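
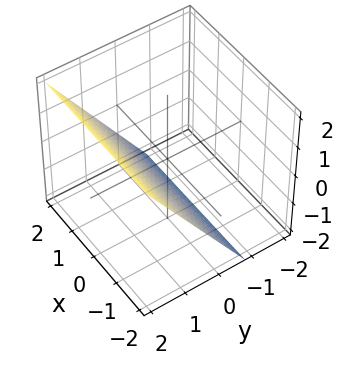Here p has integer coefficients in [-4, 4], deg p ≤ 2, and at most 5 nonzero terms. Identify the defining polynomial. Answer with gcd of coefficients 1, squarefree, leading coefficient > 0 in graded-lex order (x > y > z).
3*y - 2*z - 2

(a) Degree: every cross-section is a straight line — this is a plane, so deg p = 1.
(b) From the axis intercepts and sections: it crosses the z-axis at the gridline z = -1; the surface avoids every integer x-axis point in the box.
(c) Together with the visible shape, these determine p as stated.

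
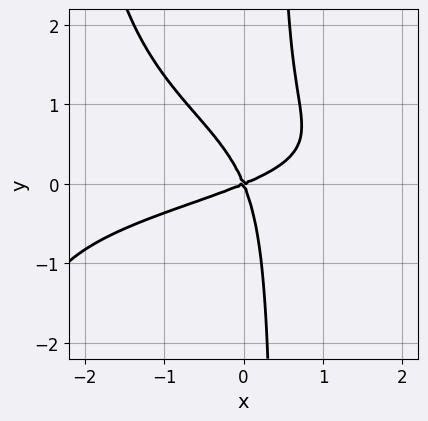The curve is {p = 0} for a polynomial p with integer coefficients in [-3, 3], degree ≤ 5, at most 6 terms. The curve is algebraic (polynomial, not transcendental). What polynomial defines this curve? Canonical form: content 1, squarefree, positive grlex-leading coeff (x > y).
(a) The degree is 4 — a generic line meets the curve in up to 4 points.
(b) From the visible intercepts: it crosses the y-axis at the gridline y = 0; it crosses the x-axis at the gridline x = 0.
(c) Matching integer coefficients to the picture gives p.

x^2*y^2 + 2*x*y^2 + x^2 - 2*x*y - y^2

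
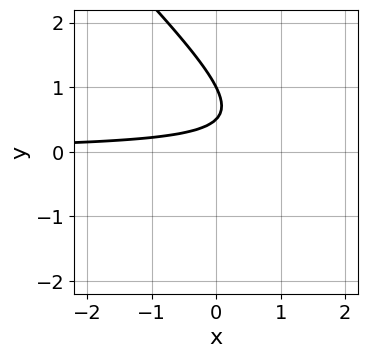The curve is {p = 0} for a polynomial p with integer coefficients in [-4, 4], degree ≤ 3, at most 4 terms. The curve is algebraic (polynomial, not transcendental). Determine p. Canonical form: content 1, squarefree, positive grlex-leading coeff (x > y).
Degree: a generic line meets the curve in up to 2 points, so deg p = 2.
From the axis intercepts and sections: it meets the y-axis at y = 1 (among the integer gridlines); the curve avoids every integer x-axis point in the box.
The integer polynomial consistent with all of this is the stated p.

2*x*y + 2*y^2 - 3*y + 1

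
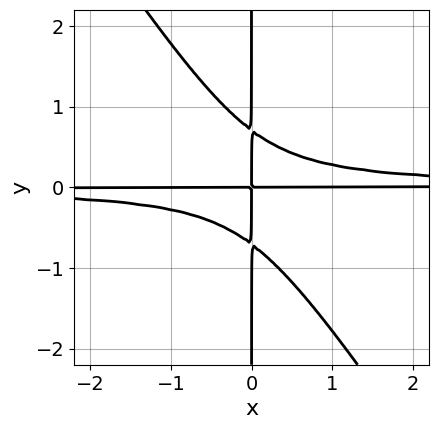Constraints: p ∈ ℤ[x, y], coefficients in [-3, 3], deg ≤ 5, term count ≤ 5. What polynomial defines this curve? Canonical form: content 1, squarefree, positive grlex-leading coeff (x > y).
3*x^2*y^2 + 2*x*y^3 - x*y

1. The degree is 4 — the shape is more complex than any degree-3 curve.
2. Against the integer gridlines: the visible x-axis segment lies entirely on the curve; the visible y-axis segment lies entirely on the curve.
3. Putting this together gives p.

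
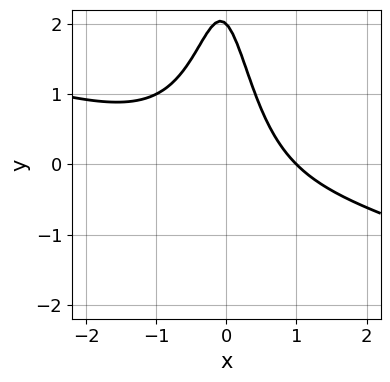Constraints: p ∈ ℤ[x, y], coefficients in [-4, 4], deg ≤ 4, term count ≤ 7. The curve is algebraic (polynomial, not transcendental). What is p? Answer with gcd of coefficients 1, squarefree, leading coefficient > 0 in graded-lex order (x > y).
x^3 + 3*x^2*y + x + y - 2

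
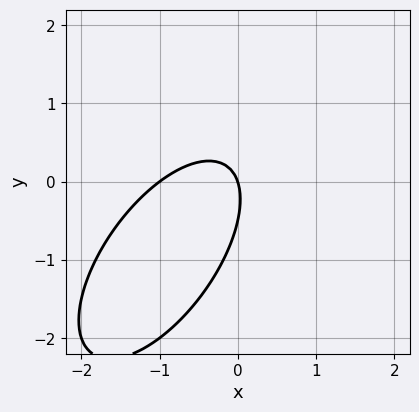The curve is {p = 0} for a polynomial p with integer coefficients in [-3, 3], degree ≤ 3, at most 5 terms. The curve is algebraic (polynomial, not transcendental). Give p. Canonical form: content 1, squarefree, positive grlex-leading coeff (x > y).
3*x^2 - 3*x*y + 2*y^2 + 3*x + y

1. The degree is 2 — a generic line meets the curve in up to 2 points.
2. Against the integer gridlines: among the integer gridlines, it crosses the x-axis at x ∈ {-1, 0}; it meets the y-axis at y = 0 (among the integer gridlines).
3. Together with the visible shape, these determine p as stated.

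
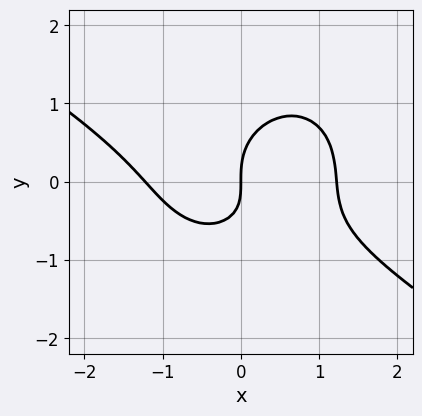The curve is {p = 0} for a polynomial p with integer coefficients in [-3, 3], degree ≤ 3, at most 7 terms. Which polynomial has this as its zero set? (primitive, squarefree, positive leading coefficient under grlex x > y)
2*x^3 + 2*x^2*y + 3*y^3 - 2*x*y - 3*x

First, the degree is 3 — no degree-2 curve has this shape.
Next, from the axis intercepts and sections: one y-axis crossing is at y = 0; it crosses the x-axis at the gridline x = 0.
Finally, the integer polynomial consistent with all of this is the stated p.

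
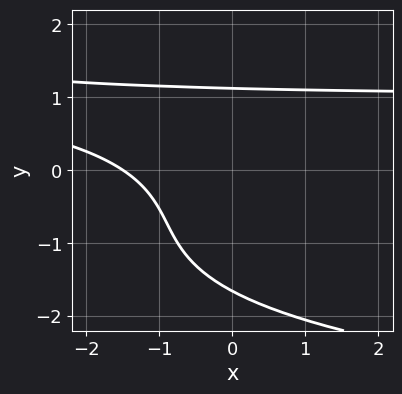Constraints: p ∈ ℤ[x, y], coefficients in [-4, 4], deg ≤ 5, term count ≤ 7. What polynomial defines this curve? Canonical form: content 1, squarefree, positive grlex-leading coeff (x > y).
y^4 + y^3 + 2*x*y - 2*x - 3

The degree is 4 — no degree-3 curve has this shape.
Putting this together gives p.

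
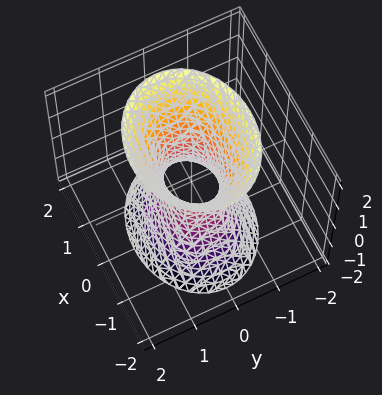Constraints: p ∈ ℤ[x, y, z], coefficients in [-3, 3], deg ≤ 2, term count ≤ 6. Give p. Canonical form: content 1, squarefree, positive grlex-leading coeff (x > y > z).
2*x^2 + 3*y^2 - z^2 - 1

(a) The degree is 2 — one connected sheet with a waist; a quadric.
(b) Symmetries: the x ↦ −x reflection is a symmetry, so x appears only in even powers; mirror symmetry z ↦ −z ⇒ only even powers of z; the y ↦ −y reflection is a symmetry, so y appears only in even powers.
(c) From the visible intercepts: the surface avoids every integer z-axis point in the box.
(d) These observations pin down the coefficients.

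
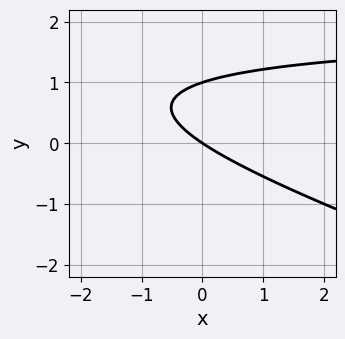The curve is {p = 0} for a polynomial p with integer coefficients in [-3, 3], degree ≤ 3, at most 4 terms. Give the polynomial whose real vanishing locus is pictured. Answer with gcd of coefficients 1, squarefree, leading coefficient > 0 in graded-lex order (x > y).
1. deg p = 2. No degree-1 curve has this shape.
2. From the visible intercepts: one x-axis crossing is at x = 0; the y-axis gridline crossings are at y ∈ {0, 1}.
3. Fitting integer coefficients to these (and the overall shape) gives p.

x*y + 3*y^2 - 2*x - 3*y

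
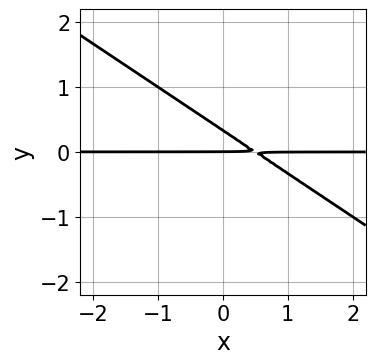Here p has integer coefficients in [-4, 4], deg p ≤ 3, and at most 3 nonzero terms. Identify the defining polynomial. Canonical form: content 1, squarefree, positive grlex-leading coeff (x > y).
2*x*y + 3*y^2 - y

1. Degree: no degree-1 curve has this shape, so deg p = 2.
2. From the visible intercepts: it meets the y-axis at y = 0 (among the integer gridlines); the visible x-axis segment lies entirely on the curve.
3. Putting this together gives p.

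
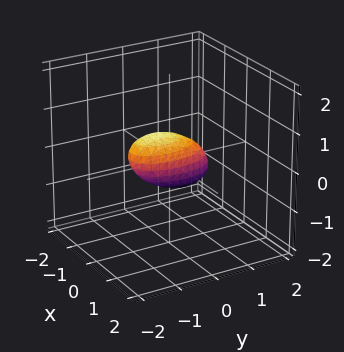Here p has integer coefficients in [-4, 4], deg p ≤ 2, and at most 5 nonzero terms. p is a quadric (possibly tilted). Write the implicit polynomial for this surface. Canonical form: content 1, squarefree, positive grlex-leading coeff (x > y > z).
First, degree: the shape is more complex than any degree-1 surface, so deg p = 2.
Then, from the axis intercepts and sections: among the integer gridlines, it crosses the y-axis at y ∈ {-1, 1}.
Finally, putting this together gives p.

3*x^2 + y^2 + y*z + 2*z^2 - 1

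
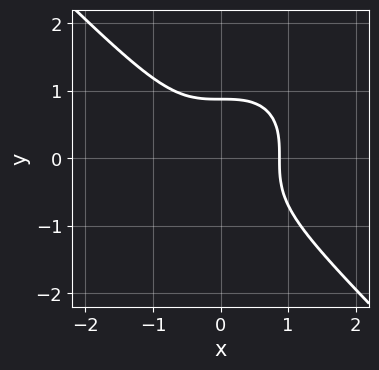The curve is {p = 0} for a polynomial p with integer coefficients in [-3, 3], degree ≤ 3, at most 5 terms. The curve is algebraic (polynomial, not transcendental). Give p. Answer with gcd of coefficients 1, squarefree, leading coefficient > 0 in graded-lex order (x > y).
Degree: the shape is more complex than any degree-2 curve, so deg p = 3.
The integer polynomial consistent with all of this is the stated p.

3*x^3 + 3*y^3 - 2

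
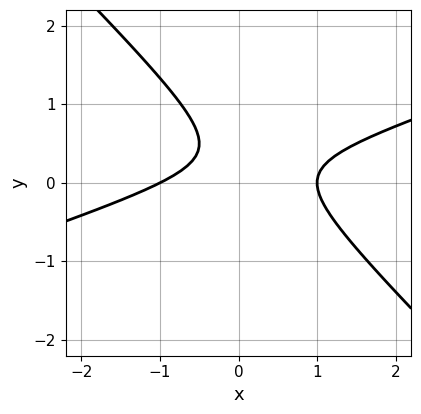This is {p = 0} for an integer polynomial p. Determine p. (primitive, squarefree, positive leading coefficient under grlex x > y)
Degree: no degree-1 curve has this shape, so deg p = 2.
Checking where it meets the axes: it misses every integer gridline on the y-axis; the x-axis gridline crossings are at x ∈ {-1, 1}.
Matching integer coefficients to the picture gives p.

x^2 - 2*x*y - 3*y^2 + 2*y - 1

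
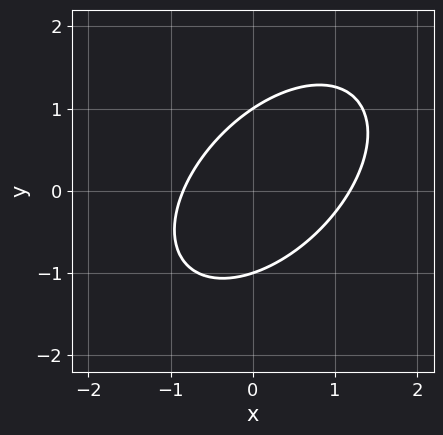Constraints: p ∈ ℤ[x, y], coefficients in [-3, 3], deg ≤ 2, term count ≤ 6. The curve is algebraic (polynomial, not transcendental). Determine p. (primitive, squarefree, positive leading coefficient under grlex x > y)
First, the degree is 2 — a generic line meets the curve in up to 2 points.
Then, from the axis intercepts and sections: the y-axis gridline crossings are at y ∈ {-1, 1}.
Finally, fitting integer coefficients to these (and the overall shape) gives p.

3*x^2 - 3*x*y + 3*y^2 - x - 3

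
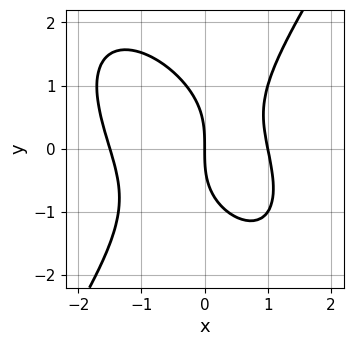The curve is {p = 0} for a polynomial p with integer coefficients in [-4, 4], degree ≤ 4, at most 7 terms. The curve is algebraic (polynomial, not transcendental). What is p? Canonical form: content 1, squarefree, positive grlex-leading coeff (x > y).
2*x^3 + x^2*y - y^3 + x^2 - 3*x

deg p = 3. A generic line meets the curve in up to 3 points.
Reading off the gridlines: one y-axis crossing is at y = 0; the x-axis gridline crossings are at x ∈ {0, 1}.
Matching integer coefficients to the picture gives p.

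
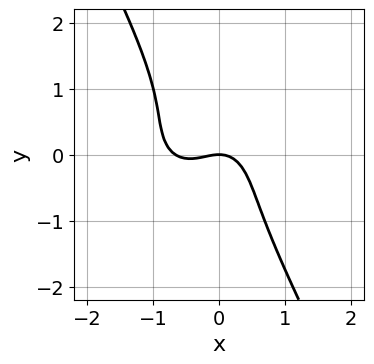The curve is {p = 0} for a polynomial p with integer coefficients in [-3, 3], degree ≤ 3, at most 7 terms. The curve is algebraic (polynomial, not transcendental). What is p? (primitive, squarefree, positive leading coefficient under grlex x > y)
1. The degree is 3 — a generic line meets the curve in up to 3 points.
2. From the visible intercepts: it meets the y-axis at y = 0 (among the integer gridlines); it meets the x-axis at x = 0 (among the integer gridlines).
3. Fitting integer coefficients to these (and the overall shape) gives p.

3*x^3 + 3*x*y^2 + 2*y^3 + 2*x^2 + 2*y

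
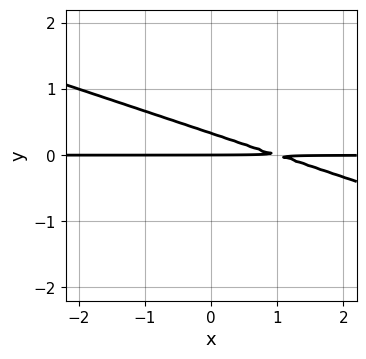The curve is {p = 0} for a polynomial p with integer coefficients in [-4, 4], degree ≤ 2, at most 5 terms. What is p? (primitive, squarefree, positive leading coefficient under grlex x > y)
x*y + 3*y^2 - y

deg p = 2. A generic line meets the curve in up to 2 points.
From the axis intercepts and sections: every point of the x-axis in the box is on the curve; one y-axis crossing is at y = 0.
Solving for integer coefficients yields p as stated.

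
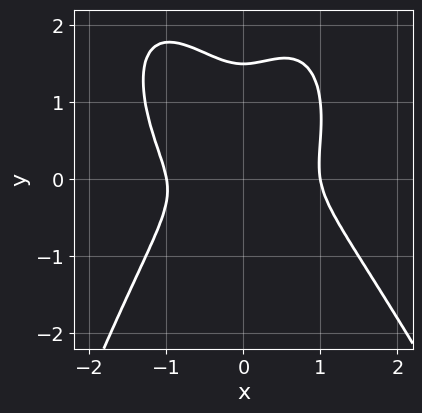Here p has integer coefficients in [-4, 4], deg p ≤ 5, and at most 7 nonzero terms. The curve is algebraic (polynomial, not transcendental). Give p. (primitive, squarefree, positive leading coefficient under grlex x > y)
1. The degree is 4 — no degree-3 curve has this shape.
2. From the visible intercepts: the x-axis gridline crossings are at x ∈ {-1, 1}.
3. Solving for integer coefficients yields p as stated.

3*x^4 + x^3*y + 2*y^3 - 3*x^2 - 3*y^2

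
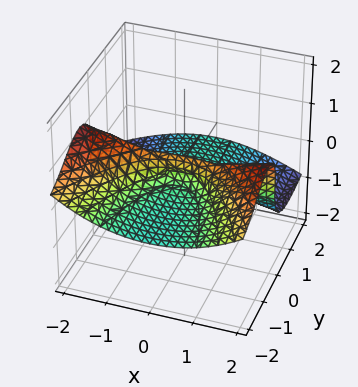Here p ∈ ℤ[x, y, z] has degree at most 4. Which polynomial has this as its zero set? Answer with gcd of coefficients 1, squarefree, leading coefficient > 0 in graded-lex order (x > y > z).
(a) deg p = 3. A generic line meets the surface in up to 3 points.
(b) From the visible intercepts: one z-axis crossing is at z = 0; the visible x-axis segment lies entirely on the surface.
(c) Putting this together gives p.

x^2*y + 3*y^2*z + 2*z^3 + y^2 - z^2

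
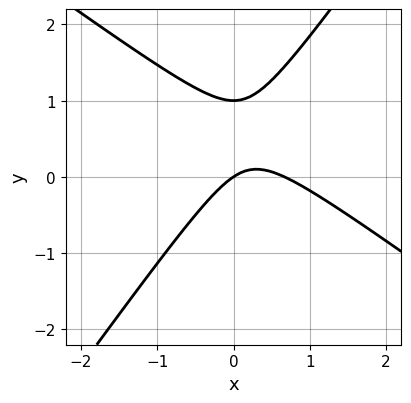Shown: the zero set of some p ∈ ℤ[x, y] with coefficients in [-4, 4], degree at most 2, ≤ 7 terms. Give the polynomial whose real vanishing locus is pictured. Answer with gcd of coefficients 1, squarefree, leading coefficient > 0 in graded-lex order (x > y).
deg p = 2. No degree-1 curve has this shape.
From the axis intercepts and sections: it meets the x-axis at x = 0 (among the integer gridlines); among the integer gridlines, it crosses the y-axis at y ∈ {0, 1}.
Putting this together gives p.

3*x^2 + 2*x*y - 3*y^2 - 2*x + 3*y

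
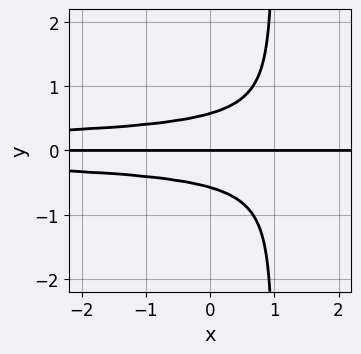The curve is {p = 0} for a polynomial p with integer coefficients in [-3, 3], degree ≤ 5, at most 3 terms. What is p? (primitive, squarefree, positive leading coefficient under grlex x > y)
3*x*y^3 - 3*y^3 + y

First, deg p = 4. The shape is more complex than any degree-3 curve.
Then, reading off the gridlines: every point of the x-axis in the box is on the curve; it meets the y-axis at y = 0 (among the integer gridlines).
Finally, these observations pin down the coefficients.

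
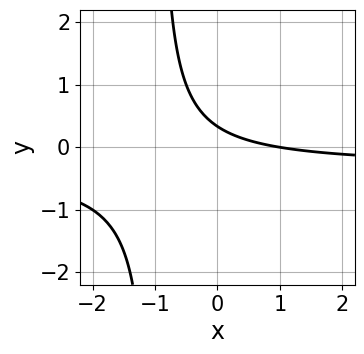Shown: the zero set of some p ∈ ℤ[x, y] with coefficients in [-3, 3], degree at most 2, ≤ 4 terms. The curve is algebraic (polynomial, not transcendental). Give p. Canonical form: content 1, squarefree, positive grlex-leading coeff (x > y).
1. deg p = 2.
2. From the axis intercepts and sections: it meets the x-axis at x = 1 (among the integer gridlines).
3. Matching integer coefficients to the picture gives p.

3*x*y + x + 3*y - 1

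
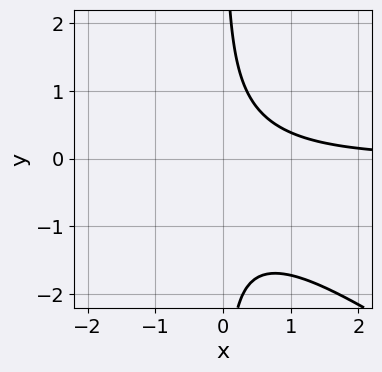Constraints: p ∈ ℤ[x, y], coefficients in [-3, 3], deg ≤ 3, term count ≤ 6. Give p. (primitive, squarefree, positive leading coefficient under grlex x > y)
2*x^2*y + 3*x*y^2 + 2*x*y - 2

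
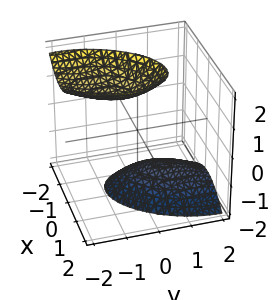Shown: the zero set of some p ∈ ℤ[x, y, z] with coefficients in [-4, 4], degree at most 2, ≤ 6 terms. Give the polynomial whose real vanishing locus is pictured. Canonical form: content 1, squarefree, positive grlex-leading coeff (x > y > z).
(a) I count 2 distinct pieces. They look like related sheets of one shape, so recover p as a whole.
(b) The degree is 2 — no degree-1 surface has this shape.
(c) Observable constraints: the surface avoids every integer x-axis point in the box; no y-intercept at any integer in the box.
(d) Assembling these constraints gives the stated polynomial.

2*x^2 - x*y + y^2 + y*z - z^2 + 2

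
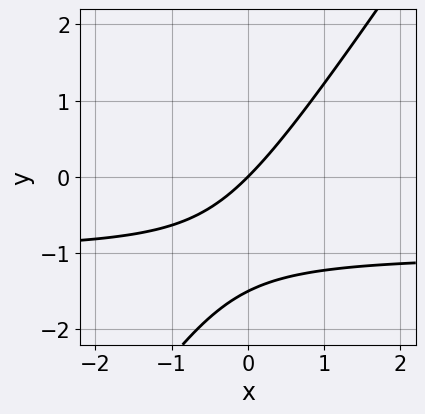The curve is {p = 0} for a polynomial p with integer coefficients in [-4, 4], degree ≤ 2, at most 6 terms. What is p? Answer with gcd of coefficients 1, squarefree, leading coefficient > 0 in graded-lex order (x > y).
(a) Degree: no degree-1 curve has this shape, so deg p = 2.
(b) Observable constraints: it crosses the y-axis at the gridline y = 0; one x-axis crossing is at x = 0.
(c) Solving for integer coefficients yields p as stated.

3*x*y - 2*y^2 + 3*x - 3*y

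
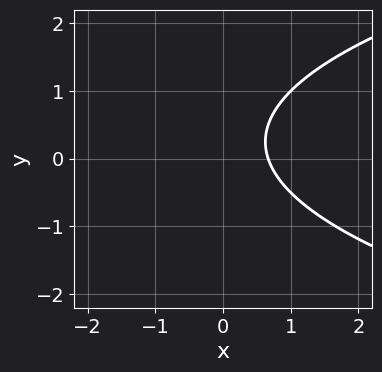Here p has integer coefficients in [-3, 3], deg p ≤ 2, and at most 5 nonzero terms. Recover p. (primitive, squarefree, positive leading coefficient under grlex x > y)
1. Degree: no degree-1 curve has this shape, so deg p = 2.
2. Observable constraints: it misses every integer gridline on the y-axis.
3. The integer polynomial consistent with all of this is the stated p.

2*y^2 - 3*x - y + 2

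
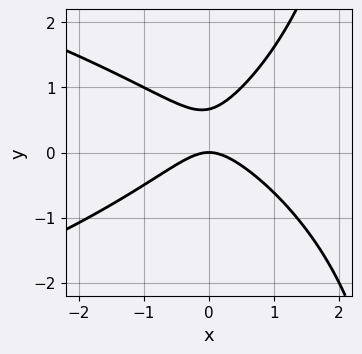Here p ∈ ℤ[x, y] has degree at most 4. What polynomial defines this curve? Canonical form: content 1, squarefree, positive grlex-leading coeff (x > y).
x*y^2 + 2*x^2 - 3*y^2 + 2*y

(a) Degree: the shape is more complex than any degree-2 curve, so deg p = 3.
(b) Checking where it meets the axes: one x-axis crossing is at x = 0; it meets the y-axis at y = 0 (among the integer gridlines).
(c) Matching integer coefficients to the picture gives p.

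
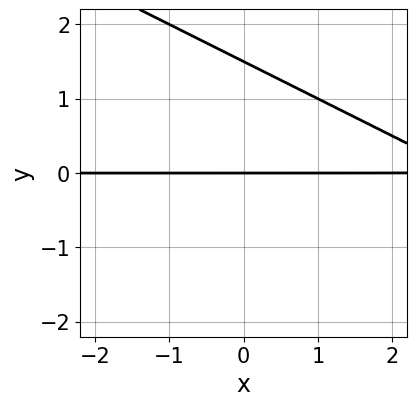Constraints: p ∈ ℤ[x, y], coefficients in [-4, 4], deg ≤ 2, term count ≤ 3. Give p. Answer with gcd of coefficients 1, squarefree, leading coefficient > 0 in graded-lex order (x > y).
x*y + 2*y^2 - 3*y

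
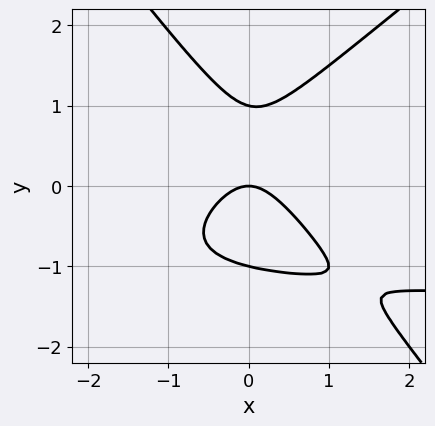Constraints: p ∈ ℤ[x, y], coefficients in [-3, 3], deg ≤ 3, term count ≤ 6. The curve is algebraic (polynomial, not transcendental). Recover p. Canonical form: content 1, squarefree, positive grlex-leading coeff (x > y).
2*x^2*y - x*y^2 - 2*y^3 + 3*x^2 + 2*y

1. Degree: a generic line meets the curve in up to 3 points, so deg p = 3.
2. Checking where it meets the axes: the y-axis gridline crossings are at y ∈ {-1, 0, 1}; it crosses the x-axis at the gridline x = 0.
3. Putting this together gives p.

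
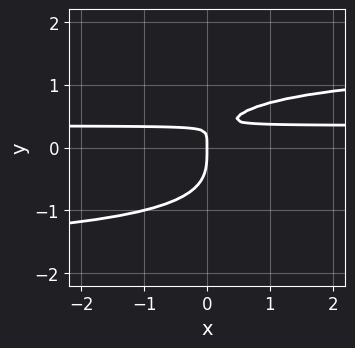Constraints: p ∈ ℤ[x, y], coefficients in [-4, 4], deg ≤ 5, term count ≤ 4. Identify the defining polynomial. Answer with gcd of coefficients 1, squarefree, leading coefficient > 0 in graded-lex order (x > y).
The degree is 4 — a generic line meets the curve in up to 4 points.
From the visible intercepts: it meets the x-axis at x = 0 (among the integer gridlines); it meets the y-axis at y = 0 (among the integer gridlines).
Together with the visible shape, these determine p as stated.

x*y^3 + 3*y^4 - 3*x*y + x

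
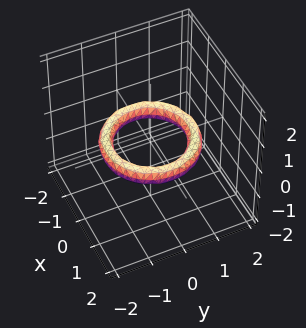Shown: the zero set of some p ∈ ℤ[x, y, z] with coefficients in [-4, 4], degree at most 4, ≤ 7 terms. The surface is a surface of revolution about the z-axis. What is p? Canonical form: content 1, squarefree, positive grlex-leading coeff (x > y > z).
x^4 + 2*x^2*y^2 + y^4 - 3*x^2 - 3*y^2 + 3*z^2 + 2

(a) deg p = 4. A generic line meets the surface in up to 4 points.
(b) By symmetry, the z-axis is an axis of rotation, so x and y enter only as x² + y².
(c) Reading off the gridlines: among the integer gridlines, it crosses the y-axis at y ∈ {-1, 1}; a circular section at z = 0 has radius exactly 1.
(d) Matching integer coefficients to the picture gives p. Check: (1, 0, 0) on the x-axis lies on the surface, and p(1, 0, 0) = 0. ✓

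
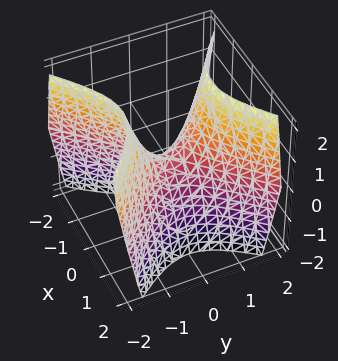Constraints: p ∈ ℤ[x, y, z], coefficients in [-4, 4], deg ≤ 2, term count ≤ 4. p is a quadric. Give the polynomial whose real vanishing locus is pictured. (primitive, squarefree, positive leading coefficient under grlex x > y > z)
(a) The degree is 2 — a saddle surface; a quadric.
(b) Symmetries: the x ↦ −x reflection is a symmetry, so x appears only in even powers; the y ↦ −y reflection is a symmetry, so y appears only in even powers.
(c) Against the integer gridlines: it meets the y-axis at y = 0 (among the integer gridlines); it meets the z-axis at z = 0 (among the integer gridlines); it meets the x-axis at x = 0 (among the integer gridlines).
(d) These observations pin down the coefficients.

3*x^2 - 3*y^2 + 2*z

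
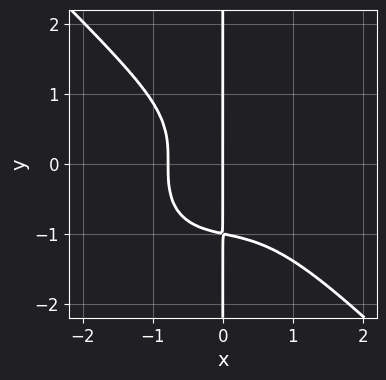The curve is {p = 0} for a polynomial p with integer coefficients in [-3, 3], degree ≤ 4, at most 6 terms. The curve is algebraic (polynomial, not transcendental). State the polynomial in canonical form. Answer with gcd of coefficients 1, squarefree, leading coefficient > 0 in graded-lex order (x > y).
First, deg p = 4. The shape is more complex than any degree-3 curve.
Next, checking where it meets the axes: the visible y-axis segment lies entirely on the curve; one x-axis crossing is at x = 0.
Finally, the integer polynomial consistent with all of this is the stated p.

3*x^4 + 3*x*y^3 + 2*x^2 + 3*x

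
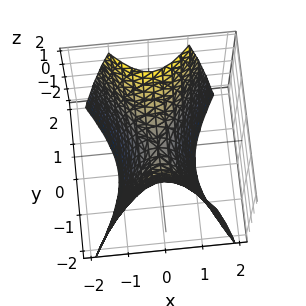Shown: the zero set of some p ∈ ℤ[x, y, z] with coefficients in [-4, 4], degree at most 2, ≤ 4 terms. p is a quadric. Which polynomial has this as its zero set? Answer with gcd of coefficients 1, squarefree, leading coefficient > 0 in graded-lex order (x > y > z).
2*x^2 - y^2 + z

1. deg p = 2.
2. Symmetries: mirror symmetry x ↦ −x ⇒ only even powers of x; the y ↦ −y reflection is a symmetry, so y appears only in even powers.
3. From the visible intercepts: it meets the x-axis at x = 0 (among the integer gridlines); it meets the z-axis at z = 0 (among the integer gridlines); one y-axis crossing is at y = 0.
4. Solving for integer coefficients yields p as stated.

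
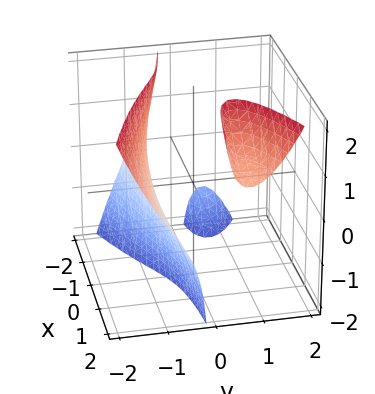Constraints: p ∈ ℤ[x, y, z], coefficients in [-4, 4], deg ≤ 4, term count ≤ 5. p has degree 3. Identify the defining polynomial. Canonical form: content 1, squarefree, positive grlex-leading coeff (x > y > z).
1. I count 3 distinct pieces. Treating them together as one polynomial.
2. deg p = 3. A generic line meets the surface in up to 3 points.
3. From the visible intercepts: no x-intercept at any integer in the box; no z-intercept at any integer in the box.
4. Putting this together gives p.

2*x*y*z - 3*y^3 + y*z - 2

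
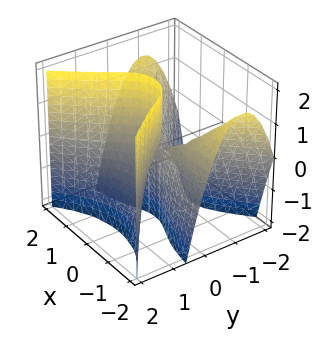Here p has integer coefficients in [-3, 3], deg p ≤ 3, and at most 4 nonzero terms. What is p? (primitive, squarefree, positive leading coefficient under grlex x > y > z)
3*x^2*y + x^2*z - 3*y^3 - 2*y*z

deg p = 3. A generic line meets the surface in up to 3 points.
From the visible intercepts: every point of the x-axis in the box is on the surface; it crosses the y-axis at the gridline y = 0; every point of the z-axis in the box is on the surface.
Assembling these constraints gives the stated polynomial.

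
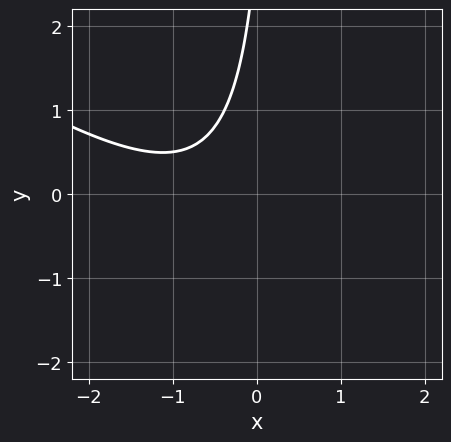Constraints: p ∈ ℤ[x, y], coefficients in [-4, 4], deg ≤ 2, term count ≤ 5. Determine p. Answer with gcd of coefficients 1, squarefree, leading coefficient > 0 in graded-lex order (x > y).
2*x^2 + 3*x*y + 3*x - y + 3

The degree is 2 — a generic line meets the curve in up to 2 points.
Reading off the gridlines: the curve avoids every integer x-axis point in the box; it misses every integer gridline on the y-axis.
Fitting integer coefficients to these (and the overall shape) gives p.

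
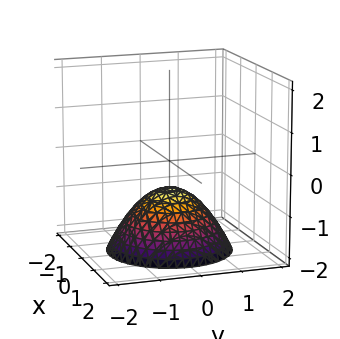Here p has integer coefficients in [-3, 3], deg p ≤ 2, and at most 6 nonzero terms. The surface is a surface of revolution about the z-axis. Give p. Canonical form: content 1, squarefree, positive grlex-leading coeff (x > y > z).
(a) Degree: a generic line meets the surface in up to 2 points, so deg p = 2.
(b) Symmetries: rotational symmetry about the z-axis ⇒ p depends on x, y only through x² + y².
(c) From the axis intercepts and sections: it misses every integer gridline on the x-axis; the surface avoids every integer y-axis point in the box.
(d) Together with the visible shape, these determine p as stated.

2*x^2 + 2*y^2 + 3*z + 2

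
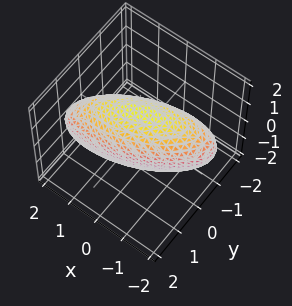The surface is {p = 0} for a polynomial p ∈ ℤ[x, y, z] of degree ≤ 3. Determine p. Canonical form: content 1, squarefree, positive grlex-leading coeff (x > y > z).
x^2 - 2*x*y + 3*y^2 + 2*z^2 - 3

(a) Degree: a generic line meets the surface in up to 2 points, so deg p = 2.
(b) From the visible intercepts: among the integer gridlines, it crosses the y-axis at y ∈ {-1, 1}.
(c) Matching integer coefficients to the picture gives p.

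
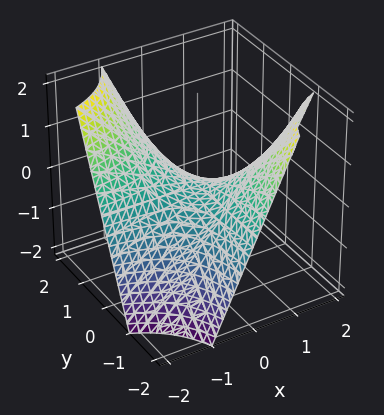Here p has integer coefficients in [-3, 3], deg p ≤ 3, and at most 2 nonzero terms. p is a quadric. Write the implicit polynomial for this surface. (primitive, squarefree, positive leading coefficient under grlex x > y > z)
x*y + z

The degree is 2 — a saddle surface; a quadric.
From the visible intercepts: the visible x-axis segment lies entirely on the surface; it crosses the z-axis at the gridline z = 0; every point of the y-axis in the box is on the surface.
Putting this together gives p.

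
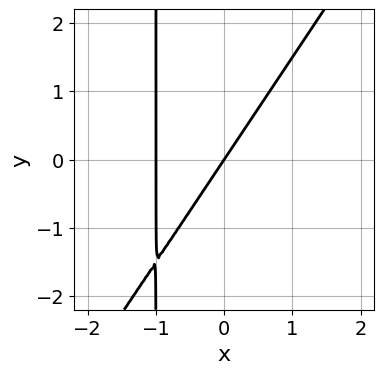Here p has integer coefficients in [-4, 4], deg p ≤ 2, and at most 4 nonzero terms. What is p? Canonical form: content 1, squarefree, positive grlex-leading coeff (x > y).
3*x^2 - 2*x*y + 3*x - 2*y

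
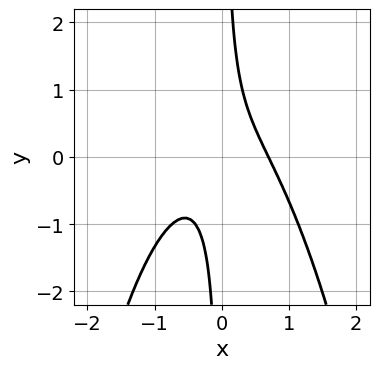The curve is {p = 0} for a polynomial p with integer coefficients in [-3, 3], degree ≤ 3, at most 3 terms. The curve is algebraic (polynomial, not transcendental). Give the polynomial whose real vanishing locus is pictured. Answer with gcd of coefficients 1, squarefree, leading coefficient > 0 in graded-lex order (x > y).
1. Degree: a generic line meets the curve in up to 3 points, so deg p = 3.
2. Against the integer gridlines: no y-intercept at any integer in the box.
3. Assembling these constraints gives the stated polynomial.

3*x^3 + 3*x*y - 1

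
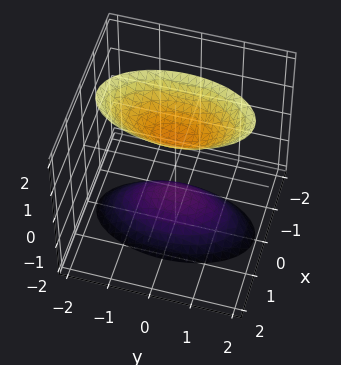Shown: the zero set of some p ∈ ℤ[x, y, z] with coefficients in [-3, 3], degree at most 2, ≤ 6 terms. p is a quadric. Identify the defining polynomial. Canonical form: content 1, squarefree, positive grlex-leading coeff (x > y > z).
3*x^2 + y^2 - z^2 + 1

(a) I count 2 distinct pieces. Treating them together as one polynomial.
(b) deg p = 2. Two sheets facing apart; a quadric.
(c) Symmetries: it's symmetric under y → −y, forcing even powers of y; it's symmetric under z → −z, forcing even powers of z; the x ↦ −x reflection is a symmetry, so x appears only in even powers.
(d) Checking where it meets the axes: it misses every integer gridline on the y-axis; the z-axis gridline crossings are at z ∈ {-1, 1}; no x-intercept at any integer in the box.
(e) Putting this together gives p.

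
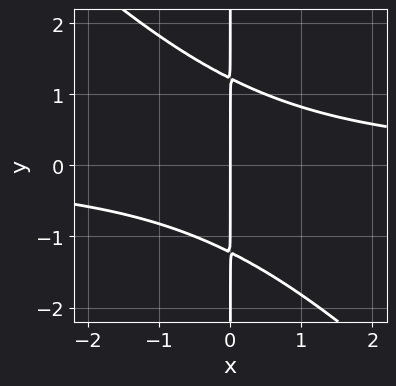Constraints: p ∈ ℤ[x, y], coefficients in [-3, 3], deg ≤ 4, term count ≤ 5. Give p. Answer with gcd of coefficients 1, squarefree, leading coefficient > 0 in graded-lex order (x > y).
1. deg p = 3. No degree-2 curve has this shape.
2. From the axis intercepts and sections: it meets the x-axis at x = 0 (among the integer gridlines); the visible y-axis segment lies entirely on the curve.
3. Assembling these constraints gives the stated polynomial.

2*x^2*y + 2*x*y^2 - 3*x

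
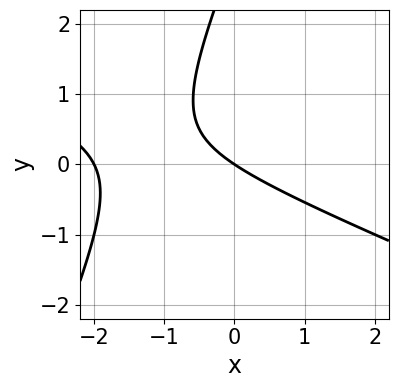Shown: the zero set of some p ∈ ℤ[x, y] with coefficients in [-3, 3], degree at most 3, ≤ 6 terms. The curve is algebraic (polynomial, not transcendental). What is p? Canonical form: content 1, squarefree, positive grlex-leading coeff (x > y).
x^2 + 2*x*y - y^2 + 2*x + 3*y

(a) Degree: a generic line meets the curve in up to 2 points, so deg p = 2.
(b) From the axis intercepts and sections: it meets the y-axis at y = 0 (among the integer gridlines); among the integer gridlines, it crosses the x-axis at x ∈ {-2, 0}.
(c) Solving for integer coefficients yields p as stated.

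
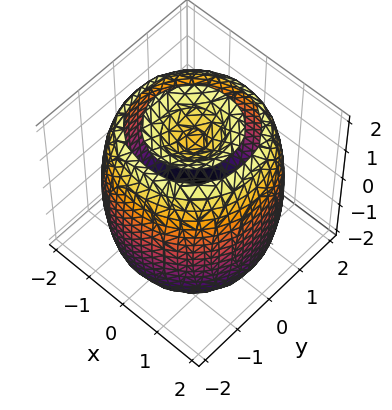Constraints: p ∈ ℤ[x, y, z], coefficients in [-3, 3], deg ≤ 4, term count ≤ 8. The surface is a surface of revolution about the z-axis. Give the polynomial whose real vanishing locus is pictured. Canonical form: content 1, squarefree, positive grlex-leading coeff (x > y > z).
x^4 + 2*x^2*y^2 + y^4 - 3*x^2 - 3*y^2 + z^2 - 2

(a) I count 2 distinct pieces. They look like related sheets of one shape, so recover p as a whole.
(b) deg p = 4. A generic line meets the surface in up to 4 points.
(c) Symmetries: rotational symmetry about the z-axis ⇒ p depends on x, y only through x² + y².
(d) From the axis intercepts and sections: a circular section at z = 1 has radius between 1 and 2.
(e) Together with the visible shape, these determine p as stated.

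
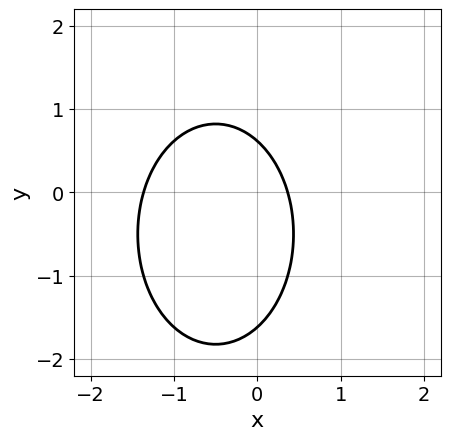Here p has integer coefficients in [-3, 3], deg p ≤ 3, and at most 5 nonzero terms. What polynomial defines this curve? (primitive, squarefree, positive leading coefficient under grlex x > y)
First, degree: the shape is more complex than any degree-1 curve, so deg p = 2.
Finally, solving for integer coefficients yields p as stated.

2*x^2 + y^2 + 2*x + y - 1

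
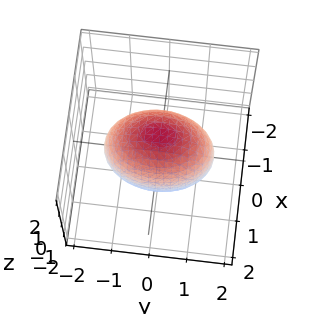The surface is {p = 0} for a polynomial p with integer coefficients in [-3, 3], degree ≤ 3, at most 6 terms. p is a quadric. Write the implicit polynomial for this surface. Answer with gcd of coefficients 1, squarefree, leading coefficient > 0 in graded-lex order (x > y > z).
2*x^2 + y^2 + z^2 - 2

1. The degree is 2 — bounded and convex; a quadric.
2. Symmetries: the y ↦ −y reflection is a symmetry, so y appears only in even powers; the z ↦ −z reflection is a symmetry, so z appears only in even powers; it's symmetric under x → −x, forcing even powers of x.
3. Checking where it meets the axes: among the integer gridlines, it crosses the x-axis at x ∈ {-1, 1}.
4. Fitting integer coefficients to these (and the overall shape) gives p.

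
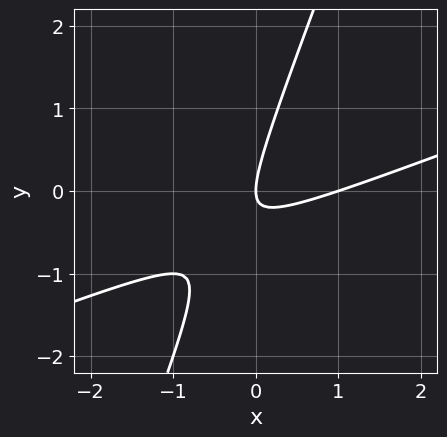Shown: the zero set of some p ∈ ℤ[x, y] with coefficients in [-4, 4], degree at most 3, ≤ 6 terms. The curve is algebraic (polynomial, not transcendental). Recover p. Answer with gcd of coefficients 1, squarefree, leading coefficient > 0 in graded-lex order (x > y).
x^2 - 3*x*y + y^2 - x

1. Degree: no degree-1 curve has this shape, so deg p = 2.
2. Against the integer gridlines: among the integer gridlines, it crosses the x-axis at x ∈ {0, 1}; it crosses the y-axis at the gridline y = 0.
3. Together with the visible shape, these determine p as stated.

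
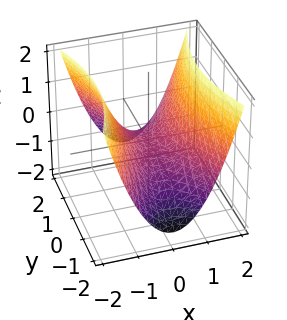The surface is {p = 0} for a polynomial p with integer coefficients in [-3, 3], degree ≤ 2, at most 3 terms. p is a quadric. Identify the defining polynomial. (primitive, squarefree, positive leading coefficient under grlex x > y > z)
3*x^2 - y^2 - 3*z

Degree: a hyperbolic paraboloid; a quadric, so deg p = 2.
Symmetries: it's symmetric under x → −x, forcing even powers of x; the y ↦ −y reflection is a symmetry, so y appears only in even powers.
Reading off the gridlines: it crosses the z-axis at the gridline z = 0; one x-axis crossing is at x = 0.
Fitting integer coefficients to these (and the overall shape) gives p.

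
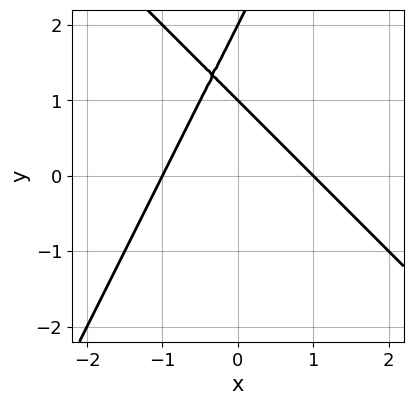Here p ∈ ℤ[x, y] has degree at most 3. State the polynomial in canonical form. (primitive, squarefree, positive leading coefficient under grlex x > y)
2*x^2 + x*y - y^2 + 3*y - 2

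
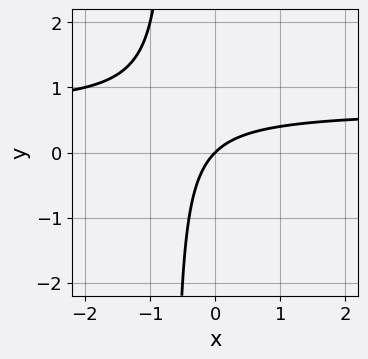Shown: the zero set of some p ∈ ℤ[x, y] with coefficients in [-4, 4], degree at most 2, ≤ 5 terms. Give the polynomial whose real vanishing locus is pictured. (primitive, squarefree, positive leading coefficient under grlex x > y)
First, the degree is 2 — the shape is more complex than any degree-1 curve.
Next, from the visible intercepts: one y-axis crossing is at y = 0; it crosses the x-axis at the gridline x = 0.
Finally, together with the visible shape, these determine p as stated.

3*x*y - 2*x + 2*y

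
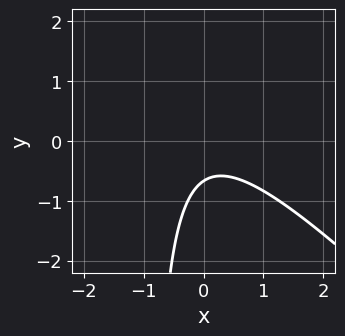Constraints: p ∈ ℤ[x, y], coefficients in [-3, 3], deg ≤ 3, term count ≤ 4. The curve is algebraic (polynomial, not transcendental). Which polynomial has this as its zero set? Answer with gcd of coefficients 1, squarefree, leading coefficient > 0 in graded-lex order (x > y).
First, deg p = 2.
Then, checking where it meets the axes: it misses every integer gridline on the x-axis.
Finally, matching integer coefficients to the picture gives p.

3*x^2 + 3*x*y + 3*y + 2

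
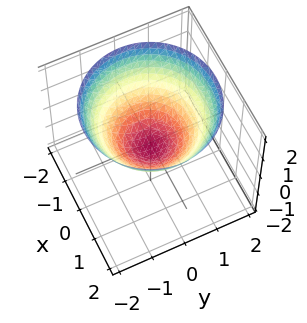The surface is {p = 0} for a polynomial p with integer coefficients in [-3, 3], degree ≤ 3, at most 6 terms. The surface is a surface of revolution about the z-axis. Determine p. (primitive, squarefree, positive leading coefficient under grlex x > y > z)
2*x^2 + 2*y^2 - 3*z - 1

First, deg p = 2.
Next, symmetries: the z-axis is an axis of rotation, so x and y enter only as x² + y².
Next, against the integer gridlines: a circular section at z = 2 has radius between 1 and 2.
Finally, matching integer coefficients to the picture gives p.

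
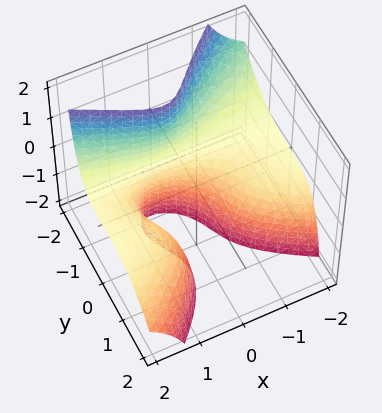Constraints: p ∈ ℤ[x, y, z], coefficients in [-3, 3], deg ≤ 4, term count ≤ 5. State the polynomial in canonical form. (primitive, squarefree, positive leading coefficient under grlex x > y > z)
3*x^2*z + 3*x*y*z + 3*y^3 + 2

First, the degree is 3 — a generic line meets the surface in up to 3 points.
Next, observable constraints: the surface avoids every integer x-axis point in the box; no z-intercept at any integer in the box.
Finally, these observations pin down the coefficients.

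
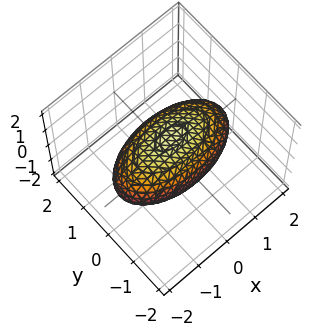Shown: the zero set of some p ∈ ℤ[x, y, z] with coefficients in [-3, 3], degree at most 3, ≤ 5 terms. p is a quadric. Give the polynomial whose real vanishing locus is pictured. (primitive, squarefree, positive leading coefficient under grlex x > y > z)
x^2 + 3*y^2 + 3*z^2 - 3

1. deg p = 2. A closed, bounded, convex surface; a quadric.
2. Symmetries: mirror symmetry x ↦ −x ⇒ only even powers of x; it's symmetric under z → −z, forcing even powers of z; the y ↦ −y reflection is a symmetry, so y appears only in even powers.
3. Checking where it meets the axes: the z-axis gridline crossings are at z ∈ {-1, 1}; the y-axis gridline crossings are at y ∈ {-1, 1}.
4. Solving for integer coefficients yields p as stated.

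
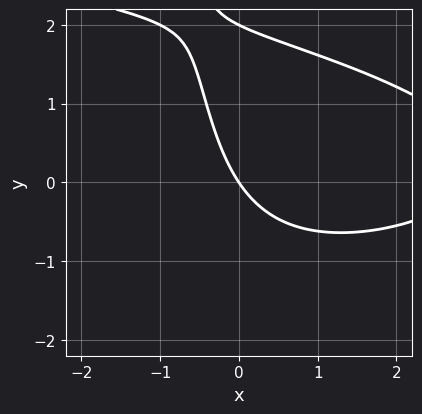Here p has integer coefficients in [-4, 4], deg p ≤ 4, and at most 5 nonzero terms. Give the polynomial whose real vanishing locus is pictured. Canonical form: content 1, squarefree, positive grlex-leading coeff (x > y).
1. The degree is 3 — the shape is more complex than any degree-2 curve.
2. Observable constraints: one x-axis crossing is at x = 0; the y-axis gridline crossings are at y ∈ {0, 2}.
3. Together with the visible shape, these determine p as stated.

x*y^2 + x^2 + y^2 - 3*x - 2*y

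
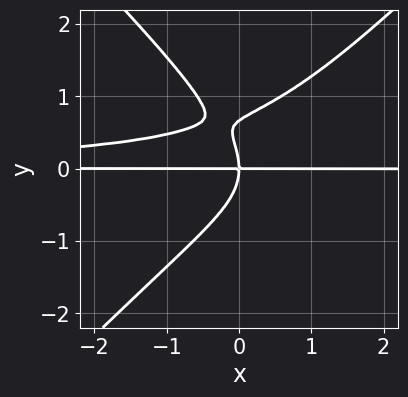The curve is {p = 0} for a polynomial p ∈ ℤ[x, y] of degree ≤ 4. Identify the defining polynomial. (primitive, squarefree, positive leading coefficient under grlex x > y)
3*x^2*y^2 - 3*y^4 - 3*x*y^2 + 2*y^3 + 3*x*y

The degree is 4 — a generic line meets the curve in up to 4 points.
From the axis intercepts and sections: every point of the x-axis in the box is on the curve; it crosses the y-axis at the gridline y = 0.
These observations pin down the coefficients.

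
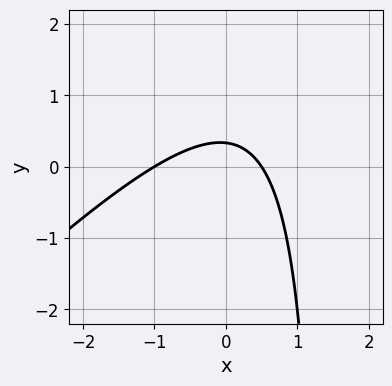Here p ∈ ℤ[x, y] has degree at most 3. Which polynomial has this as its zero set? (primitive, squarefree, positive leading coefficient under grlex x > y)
2*x^2 - 2*x*y + x + 3*y - 1

(a) Degree: no degree-1 curve has this shape, so deg p = 2.
(b) Checking where it meets the axes: one x-axis crossing is at x = -1.
(c) Putting this together gives p.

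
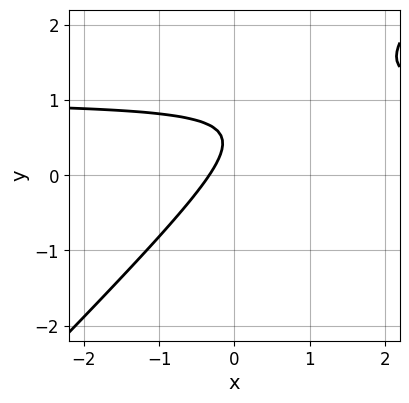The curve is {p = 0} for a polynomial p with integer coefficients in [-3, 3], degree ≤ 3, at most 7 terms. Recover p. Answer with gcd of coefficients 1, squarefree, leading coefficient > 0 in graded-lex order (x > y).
The degree is 2 — no degree-1 curve has this shape.
From the visible intercepts: it misses every integer gridline on the y-axis.
Fitting integer coefficients to these (and the overall shape) gives p.

3*x*y - 3*y^2 - 3*x + 3*y - 1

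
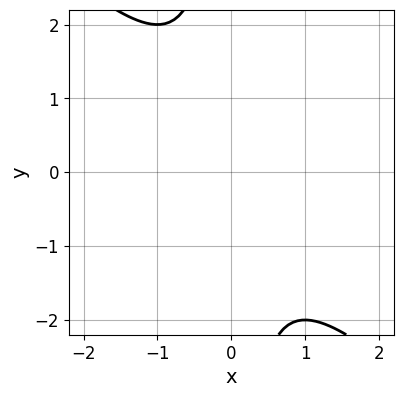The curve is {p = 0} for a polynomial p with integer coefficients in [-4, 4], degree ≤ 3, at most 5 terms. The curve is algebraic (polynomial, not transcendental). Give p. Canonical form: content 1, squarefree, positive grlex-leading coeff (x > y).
deg p = 2. No degree-1 curve has this shape.
From the visible intercepts: the curve avoids every integer x-axis point in the box; it misses every integer gridline on the y-axis.
Assembling these constraints gives the stated polynomial.

x^2 + x*y + 1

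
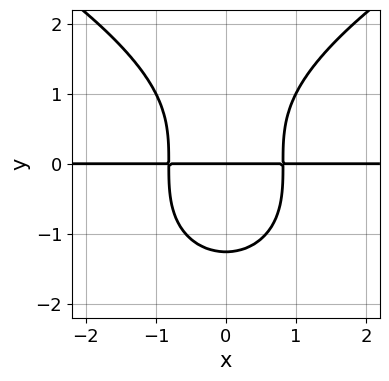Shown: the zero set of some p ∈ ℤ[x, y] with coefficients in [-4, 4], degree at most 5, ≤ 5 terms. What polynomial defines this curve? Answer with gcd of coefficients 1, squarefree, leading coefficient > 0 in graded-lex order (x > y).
y^4 - 3*x^2*y + 2*y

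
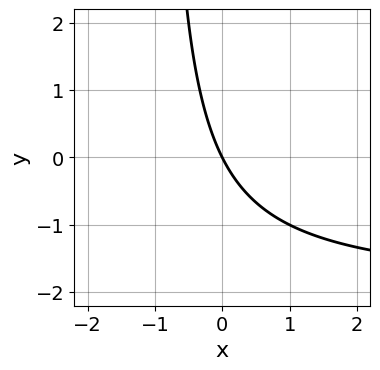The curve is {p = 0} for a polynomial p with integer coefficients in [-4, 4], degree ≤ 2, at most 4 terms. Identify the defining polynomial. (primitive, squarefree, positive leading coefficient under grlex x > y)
1. deg p = 2.
2. Reading off the gridlines: it crosses the x-axis at the gridline x = 0; one y-axis crossing is at y = 0.
3. Fitting integer coefficients to these (and the overall shape) gives p.

x*y + 2*x + y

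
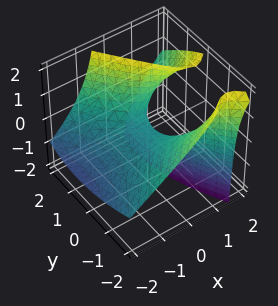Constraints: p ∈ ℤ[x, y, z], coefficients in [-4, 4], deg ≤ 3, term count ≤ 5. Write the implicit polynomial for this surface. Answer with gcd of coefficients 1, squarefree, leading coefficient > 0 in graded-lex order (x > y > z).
2*x^2 - 3*x*z - y^2 - y*z + 2*z

(a) The degree is 2 — the shape is more complex than any degree-1 surface.
(b) From the visible intercepts: it meets the x-axis at x = 0 (among the integer gridlines); it meets the y-axis at y = 0 (among the integer gridlines).
(c) Putting this together gives p.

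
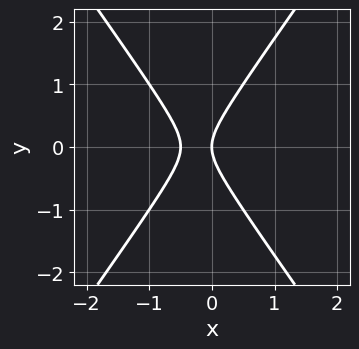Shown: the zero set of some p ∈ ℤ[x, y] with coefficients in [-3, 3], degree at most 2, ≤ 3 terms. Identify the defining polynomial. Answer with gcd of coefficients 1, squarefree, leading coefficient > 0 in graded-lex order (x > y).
2*x^2 - y^2 + x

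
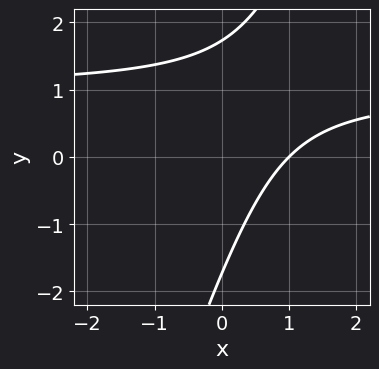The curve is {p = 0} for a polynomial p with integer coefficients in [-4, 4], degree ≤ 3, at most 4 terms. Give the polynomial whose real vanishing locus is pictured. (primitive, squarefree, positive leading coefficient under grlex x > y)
Degree: a generic line meets the curve in up to 2 points, so deg p = 2.
From the axis intercepts and sections: it meets the x-axis at x = 1 (among the integer gridlines).
Fitting integer coefficients to these (and the overall shape) gives p.

3*x*y - y^2 - 3*x + 3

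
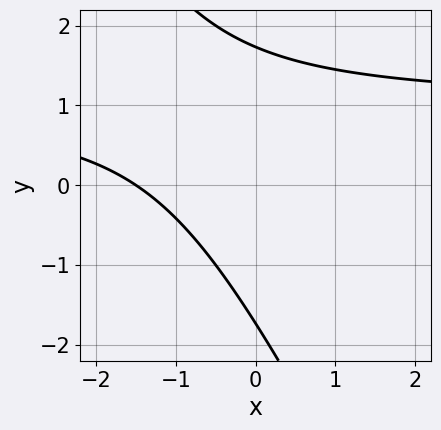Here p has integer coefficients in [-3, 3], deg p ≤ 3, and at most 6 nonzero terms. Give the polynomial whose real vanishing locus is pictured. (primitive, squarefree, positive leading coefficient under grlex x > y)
First, the degree is 2 — no degree-1 curve has this shape.
Finally, the integer polynomial consistent with all of this is the stated p.

2*x*y + y^2 - 2*x - 3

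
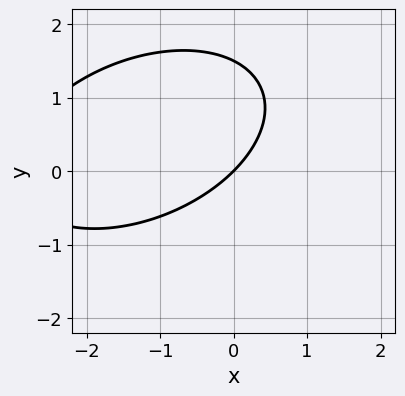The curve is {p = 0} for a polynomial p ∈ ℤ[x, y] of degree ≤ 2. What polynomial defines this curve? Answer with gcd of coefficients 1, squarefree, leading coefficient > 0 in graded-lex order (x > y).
x^2 - x*y + 2*y^2 + 3*x - 3*y

First, the degree is 2 — a generic line meets the curve in up to 2 points.
Next, from the visible intercepts: it meets the x-axis at x = 0 (among the integer gridlines); it crosses the y-axis at the gridline y = 0.
Finally, the integer polynomial consistent with all of this is the stated p.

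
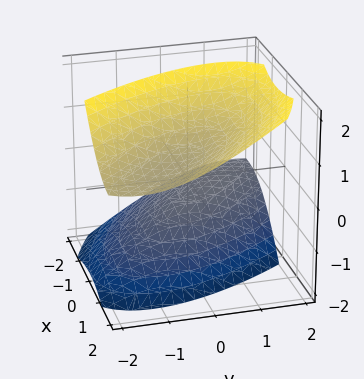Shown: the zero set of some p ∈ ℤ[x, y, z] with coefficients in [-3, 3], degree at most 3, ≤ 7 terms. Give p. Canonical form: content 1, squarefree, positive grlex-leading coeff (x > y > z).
First, the picture has 2 separate pieces. They look like related sheets of one shape, so recover p as a whole.
Then, degree: a generic line meets the surface in up to 2 points, so deg p = 2.
Then, checking where it meets the axes: no x-intercept at any integer in the box; the surface avoids every integer y-axis point in the box.
Finally, matching integer coefficients to the picture gives p.

2*x^2 + 3*x*y - 3*x*z + 2*y^2 - 3*z^2 + 2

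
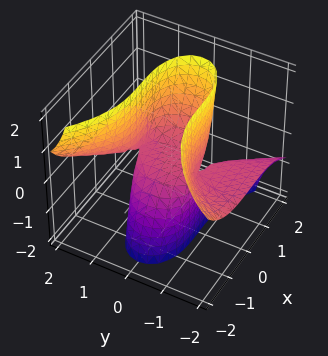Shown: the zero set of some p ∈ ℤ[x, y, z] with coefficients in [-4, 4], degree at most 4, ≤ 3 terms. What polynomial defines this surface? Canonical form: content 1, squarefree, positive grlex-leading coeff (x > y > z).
x^3 + 3*y^2*z - 2*z

(a) deg p = 3. No degree-2 surface has this shape.
(b) Against the integer gridlines: every point of the y-axis in the box is on the surface; one x-axis crossing is at x = 0; one z-axis crossing is at z = 0.
(c) Solving for integer coefficients yields p as stated.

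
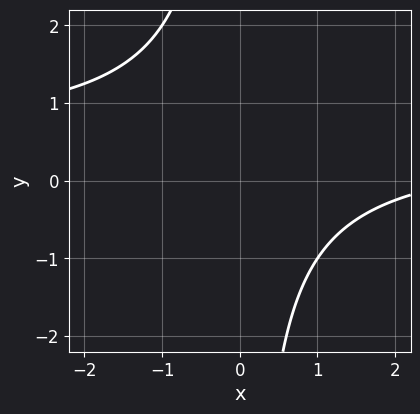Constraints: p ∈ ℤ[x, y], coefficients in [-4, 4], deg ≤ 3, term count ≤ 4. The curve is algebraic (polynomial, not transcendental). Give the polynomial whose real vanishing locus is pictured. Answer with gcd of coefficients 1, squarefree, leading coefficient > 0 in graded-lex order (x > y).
(a) Degree: no degree-1 curve has this shape, so deg p = 2.
(b) From the axis intercepts and sections: no x-intercept at any integer in the box; it misses every integer gridline on the y-axis.
(c) Fitting integer coefficients to these (and the overall shape) gives p.

2*x*y - x + 3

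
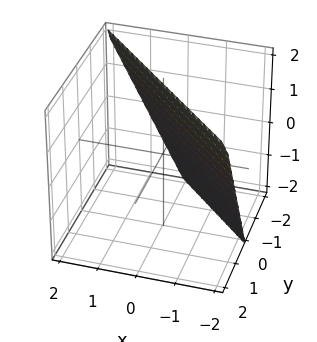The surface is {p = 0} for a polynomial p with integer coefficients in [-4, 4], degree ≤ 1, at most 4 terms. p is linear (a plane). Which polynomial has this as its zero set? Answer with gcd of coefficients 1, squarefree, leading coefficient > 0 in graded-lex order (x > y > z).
2*x + 2*y - z + 2

1. deg p = 1.
2. Against the integer gridlines: it meets the x-axis at x = -1 (among the integer gridlines); it crosses the y-axis at the gridline y = -1.
3. Assembling these constraints gives the stated polynomial.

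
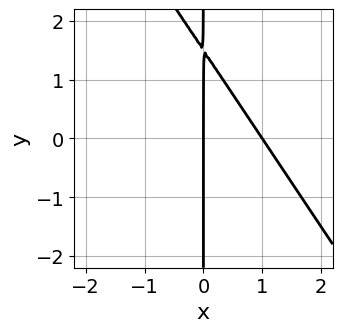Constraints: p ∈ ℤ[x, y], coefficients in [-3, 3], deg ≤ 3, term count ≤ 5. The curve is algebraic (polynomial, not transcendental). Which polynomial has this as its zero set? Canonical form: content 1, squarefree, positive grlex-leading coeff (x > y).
3*x^2 + 2*x*y - 3*x

(a) Degree: the shape is more complex than any degree-1 curve, so deg p = 2.
(b) Against the integer gridlines: the x-axis gridline crossings are at x ∈ {0, 1}; every point of the y-axis in the box is on the curve.
(c) Together with the visible shape, these determine p as stated.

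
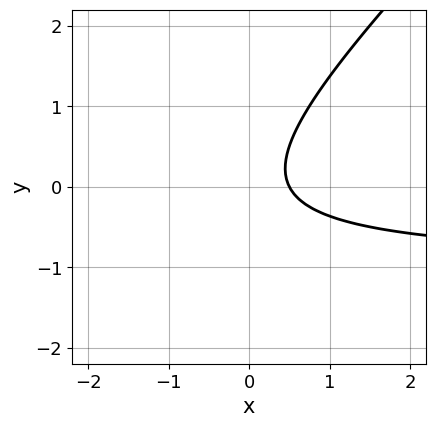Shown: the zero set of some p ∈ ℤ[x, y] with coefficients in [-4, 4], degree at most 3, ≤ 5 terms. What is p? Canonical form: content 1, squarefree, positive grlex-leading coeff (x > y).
2*x*y - 2*y^2 + 2*x - 1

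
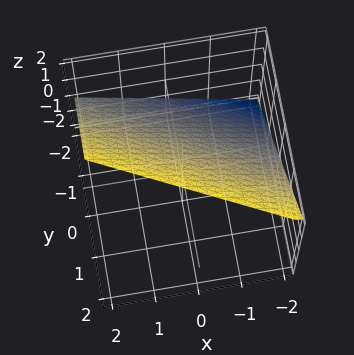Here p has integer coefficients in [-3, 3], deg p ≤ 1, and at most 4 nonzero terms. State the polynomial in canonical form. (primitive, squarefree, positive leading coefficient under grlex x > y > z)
x + 2*y - 2*z + 2

First, deg p = 1. Every cross-section is a straight line — this is a plane.
Then, reading off the gridlines: it crosses the x-axis at the gridline x = -2; one z-axis crossing is at z = 1; one y-axis crossing is at y = -1.
Finally, matching integer coefficients to the picture gives p.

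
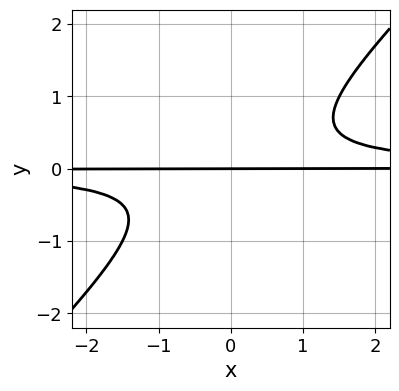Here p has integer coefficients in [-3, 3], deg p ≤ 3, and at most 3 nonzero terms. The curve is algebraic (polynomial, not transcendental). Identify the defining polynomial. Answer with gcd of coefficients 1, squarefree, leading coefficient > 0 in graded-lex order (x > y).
First, the degree is 3 — the shape is more complex than any degree-2 curve.
Then, checking where it meets the axes: it crosses the y-axis at the gridline y = 0; every point of the x-axis in the box is on the curve.
Finally, the integer polynomial consistent with all of this is the stated p.

2*x*y^2 - 2*y^3 - y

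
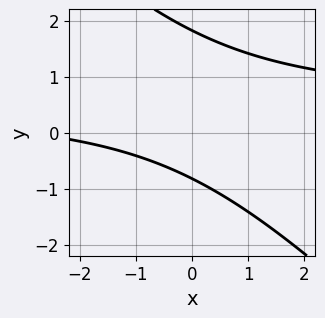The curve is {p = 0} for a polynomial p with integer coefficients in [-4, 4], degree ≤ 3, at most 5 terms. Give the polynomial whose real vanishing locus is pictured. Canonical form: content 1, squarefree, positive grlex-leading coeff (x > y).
2*x*y + 2*y^2 - x - 2*y - 3

First, deg p = 2.
Then, from the axis intercepts and sections: it misses every integer gridline on the x-axis.
Finally, these observations pin down the coefficients.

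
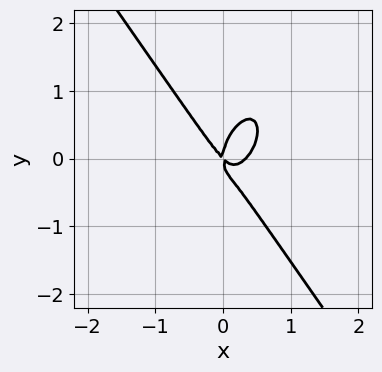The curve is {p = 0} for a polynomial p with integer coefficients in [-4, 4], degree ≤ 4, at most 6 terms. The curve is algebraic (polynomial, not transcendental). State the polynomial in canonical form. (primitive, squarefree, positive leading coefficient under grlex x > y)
3*x^3 + y^3 - x^2 - x*y

First, degree: the shape is more complex than any degree-2 curve, so deg p = 3.
Next, against the integer gridlines: one x-axis crossing is at x = 0; it meets the y-axis at y = 0 (among the integer gridlines).
Finally, putting this together gives p.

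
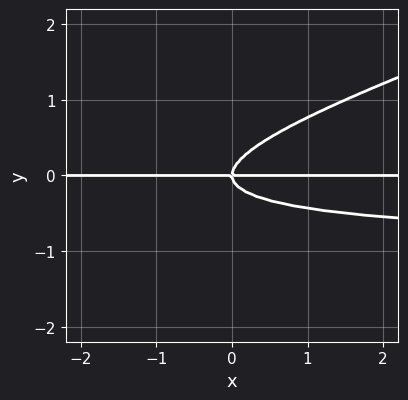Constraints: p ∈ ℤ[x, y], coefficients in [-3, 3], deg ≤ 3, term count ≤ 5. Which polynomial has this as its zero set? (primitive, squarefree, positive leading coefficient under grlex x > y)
1. deg p = 3.
2. Checking where it meets the axes: the visible x-axis segment lies entirely on the curve; one y-axis crossing is at y = 0.
3. Solving for integer coefficients yields p as stated.

x*y^2 - 3*y^3 + x*y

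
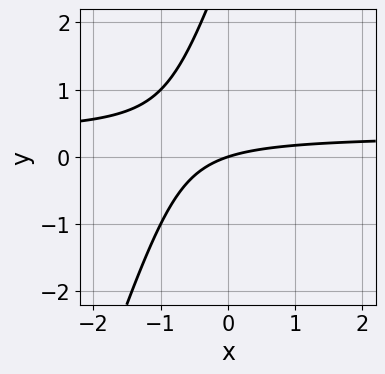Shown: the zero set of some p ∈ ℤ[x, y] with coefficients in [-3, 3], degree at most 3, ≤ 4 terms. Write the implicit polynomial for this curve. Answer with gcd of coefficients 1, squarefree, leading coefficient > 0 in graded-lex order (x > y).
3*x*y - y^2 - x + 3*y

Degree: a generic line meets the curve in up to 2 points, so deg p = 2.
Reading off the gridlines: one x-axis crossing is at x = 0; it meets the y-axis at y = 0 (among the integer gridlines).
These observations pin down the coefficients.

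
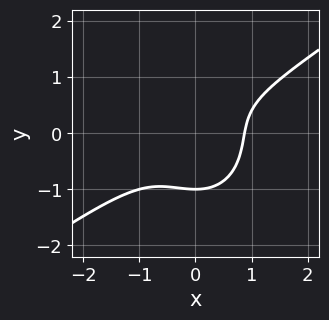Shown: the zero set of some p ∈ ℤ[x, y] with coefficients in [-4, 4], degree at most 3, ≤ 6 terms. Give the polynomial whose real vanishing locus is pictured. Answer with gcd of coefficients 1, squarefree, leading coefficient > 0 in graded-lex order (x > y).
(a) The degree is 3 — no degree-2 curve has this shape.
(b) Checking where it meets the axes: one y-axis crossing is at y = -1.
(c) Putting this together gives p.

3*x^3 - 3*x^2*y - 3*y^3 + y - 2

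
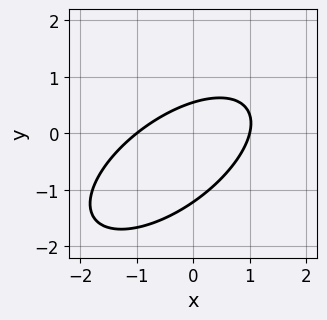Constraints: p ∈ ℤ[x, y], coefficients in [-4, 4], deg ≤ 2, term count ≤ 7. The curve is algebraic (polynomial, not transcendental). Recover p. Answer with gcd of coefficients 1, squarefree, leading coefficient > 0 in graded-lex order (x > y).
2*x^2 - 3*x*y + 3*y^2 + 2*y - 2

Degree: the shape is more complex than any degree-1 curve, so deg p = 2.
Checking where it meets the axes: among the integer gridlines, it crosses the x-axis at x ∈ {-1, 1}.
The integer polynomial consistent with all of this is the stated p.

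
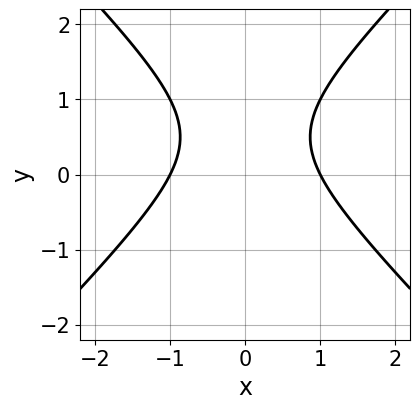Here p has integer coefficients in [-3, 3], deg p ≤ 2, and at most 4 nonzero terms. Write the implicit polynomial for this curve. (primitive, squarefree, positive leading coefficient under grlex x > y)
Degree: a generic line meets the curve in up to 2 points, so deg p = 2.
Symmetries: mirror symmetry x ↦ −x ⇒ only even powers of x.
From the axis intercepts and sections: it misses every integer gridline on the y-axis; among the integer gridlines, it crosses the x-axis at x ∈ {-1, 1}.
Matching integer coefficients to the picture gives p.

x^2 - y^2 + y - 1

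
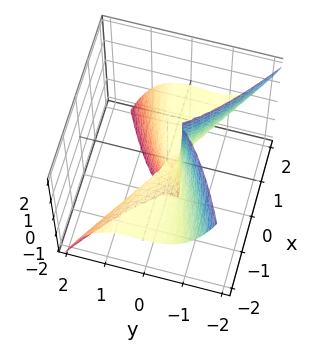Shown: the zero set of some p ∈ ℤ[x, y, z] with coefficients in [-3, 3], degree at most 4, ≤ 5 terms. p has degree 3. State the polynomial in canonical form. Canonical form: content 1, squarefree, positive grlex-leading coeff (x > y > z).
First, degree: the shape is more complex than any degree-2 surface, so deg p = 3.
Then, from the axis intercepts and sections: the visible z-axis segment lies entirely on the surface; the visible x-axis segment lies entirely on the surface.
Finally, fitting integer coefficients to these (and the overall shape) gives p.

2*x^2*z + x*y^2 + 3*y^3 + y^2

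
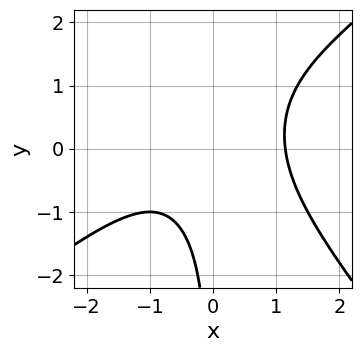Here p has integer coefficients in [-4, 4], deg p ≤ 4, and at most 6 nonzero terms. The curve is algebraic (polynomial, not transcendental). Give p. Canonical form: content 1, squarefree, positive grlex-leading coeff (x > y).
Degree: no degree-2 curve has this shape, so deg p = 3.
From the axis intercepts and sections: no y-intercept at any integer in the box.
These observations pin down the coefficients.

2*x^3 - x^2*y - 2*x*y^2 + 2*x*y - 3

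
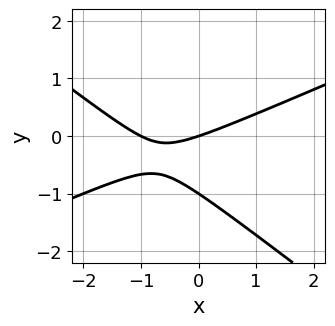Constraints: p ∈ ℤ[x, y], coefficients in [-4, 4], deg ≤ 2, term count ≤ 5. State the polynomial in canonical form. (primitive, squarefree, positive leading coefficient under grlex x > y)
1. deg p = 2. The shape is more complex than any degree-1 curve.
2. Against the integer gridlines: the x-axis gridline crossings are at x ∈ {-1, 0}; the y-axis gridline crossings are at y ∈ {-1, 0}.
3. Fitting integer coefficients to these (and the overall shape) gives p.

x^2 - x*y - 3*y^2 + x - 3*y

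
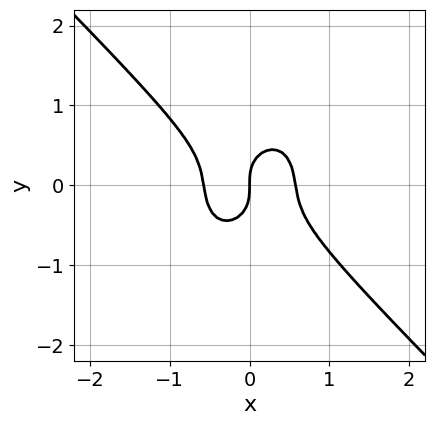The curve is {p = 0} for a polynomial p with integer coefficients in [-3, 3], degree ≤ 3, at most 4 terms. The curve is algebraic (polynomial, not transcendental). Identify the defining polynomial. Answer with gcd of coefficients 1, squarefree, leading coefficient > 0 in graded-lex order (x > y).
1. The degree is 3 — a generic line meets the curve in up to 3 points.
2. Checking where it meets the axes: it crosses the y-axis at the gridline y = 0; it crosses the x-axis at the gridline x = 0.
3. These observations pin down the coefficients.

3*x^3 + x^2*y + 2*y^3 - x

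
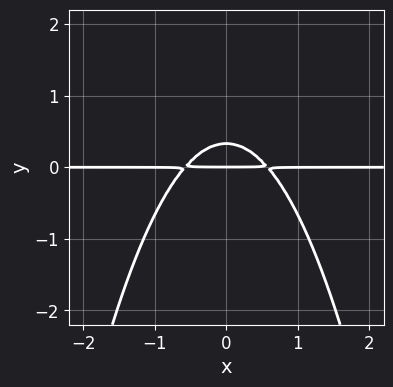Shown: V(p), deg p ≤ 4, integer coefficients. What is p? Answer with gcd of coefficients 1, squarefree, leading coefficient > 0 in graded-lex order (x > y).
deg p = 3.
Symmetries: it's symmetric under x → −x, forcing even powers of x.
From the axis intercepts and sections: the visible x-axis segment lies entirely on the curve; one y-axis crossing is at y = 0.
Matching integer coefficients to the picture gives p.

3*x^2*y + 3*y^2 - y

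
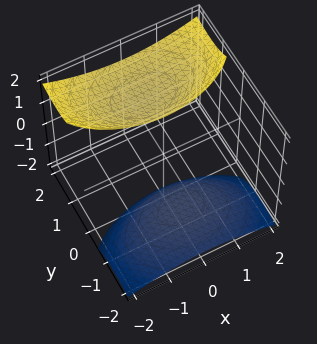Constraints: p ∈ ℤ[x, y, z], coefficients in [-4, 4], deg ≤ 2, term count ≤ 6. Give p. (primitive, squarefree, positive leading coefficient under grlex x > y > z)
x^2 + 2*y^2 - 3*y*z - z^2 + 3

First, there are 2 components.
Next, degree: no degree-1 surface has this shape, so deg p = 2.
Then, observable constraints: it misses every integer gridline on the y-axis; it misses every integer gridline on the x-axis.
Finally, the integer polynomial consistent with all of this is the stated p.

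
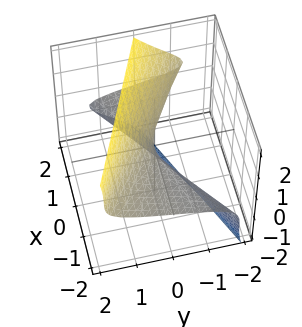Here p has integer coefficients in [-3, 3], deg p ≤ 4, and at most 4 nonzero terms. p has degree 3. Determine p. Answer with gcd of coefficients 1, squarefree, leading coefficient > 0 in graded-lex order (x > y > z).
(a) The degree is 3 — the shape is more complex than any degree-2 surface.
(b) From the axis intercepts and sections: it crosses the z-axis at the gridline z = 0; it crosses the y-axis at the gridline y = 0; every point of the x-axis in the box is on the surface.
(c) Matching integer coefficients to the picture gives p.

2*y*z^2 - z^3 + 2*x*z + y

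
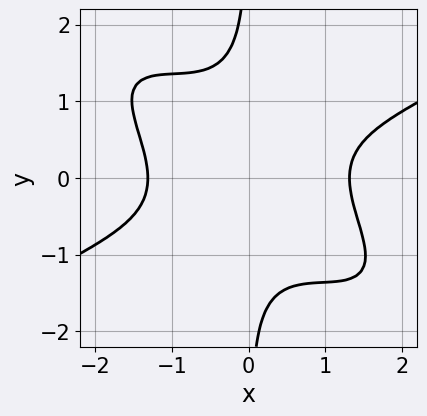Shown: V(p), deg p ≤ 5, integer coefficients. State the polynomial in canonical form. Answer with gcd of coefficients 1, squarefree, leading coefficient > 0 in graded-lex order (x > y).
x^4 - 3*x^2*y^2 - 3*x*y^3 - 3

deg p = 4. No degree-3 curve has this shape.
Checking where it meets the axes: no y-intercept at any integer in the box.
The integer polynomial consistent with all of this is the stated p.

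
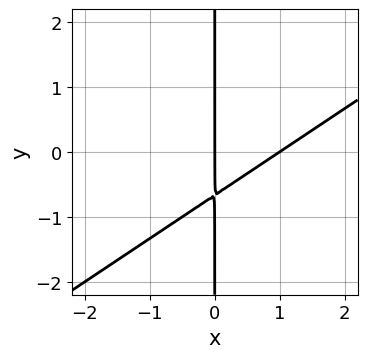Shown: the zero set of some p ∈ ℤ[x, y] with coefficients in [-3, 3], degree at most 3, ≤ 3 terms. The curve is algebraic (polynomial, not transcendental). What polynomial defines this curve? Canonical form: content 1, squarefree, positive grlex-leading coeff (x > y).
1. deg p = 2. A generic line meets the curve in up to 2 points.
2. Observable constraints: every point of the y-axis in the box is on the curve; the x-axis gridline crossings are at x ∈ {0, 1}.
3. Assembling these constraints gives the stated polynomial.

2*x^2 - 3*x*y - 2*x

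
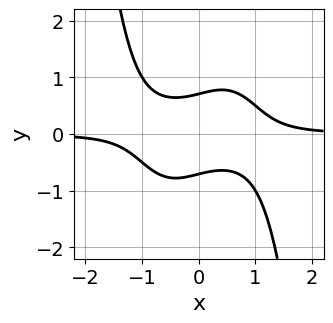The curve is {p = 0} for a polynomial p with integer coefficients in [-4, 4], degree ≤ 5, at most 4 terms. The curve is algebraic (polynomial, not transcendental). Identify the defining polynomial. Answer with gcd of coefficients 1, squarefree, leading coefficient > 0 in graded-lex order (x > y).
First, the degree is 4 — a generic line meets the curve in up to 4 points.
Next, from the visible intercepts: no x-intercept at any integer in the box.
Finally, the integer polynomial consistent with all of this is the stated p.

2*x^3*y - x*y + 2*y^2 - 1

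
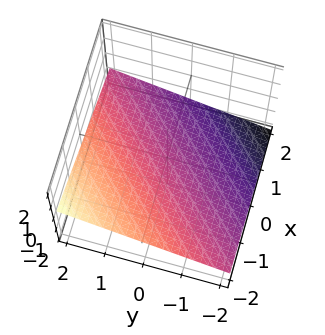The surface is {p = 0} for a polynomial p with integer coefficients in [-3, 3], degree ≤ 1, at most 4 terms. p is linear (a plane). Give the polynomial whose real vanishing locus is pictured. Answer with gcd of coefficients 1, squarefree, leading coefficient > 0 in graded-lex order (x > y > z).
deg p = 1. Every cross-section is a straight line — this is a plane.
Reading off the gridlines: it crosses the x-axis at the gridline x = -2; it meets the y-axis at y = 2 (among the integer gridlines).
Putting this together gives p.

x - y + 3*z + 2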